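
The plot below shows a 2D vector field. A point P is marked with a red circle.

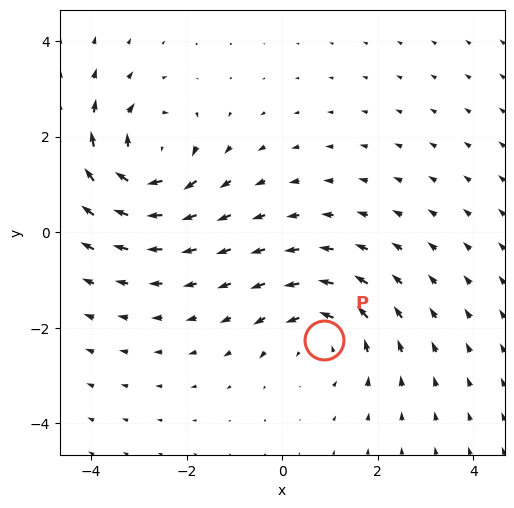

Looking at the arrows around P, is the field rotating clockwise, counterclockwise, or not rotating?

counterclockwise

Near P at (0.9, -2.2) the arrows circulate counterclockwise. The curl (z-component) there is about +4; positive curl means counterclockwise rotation.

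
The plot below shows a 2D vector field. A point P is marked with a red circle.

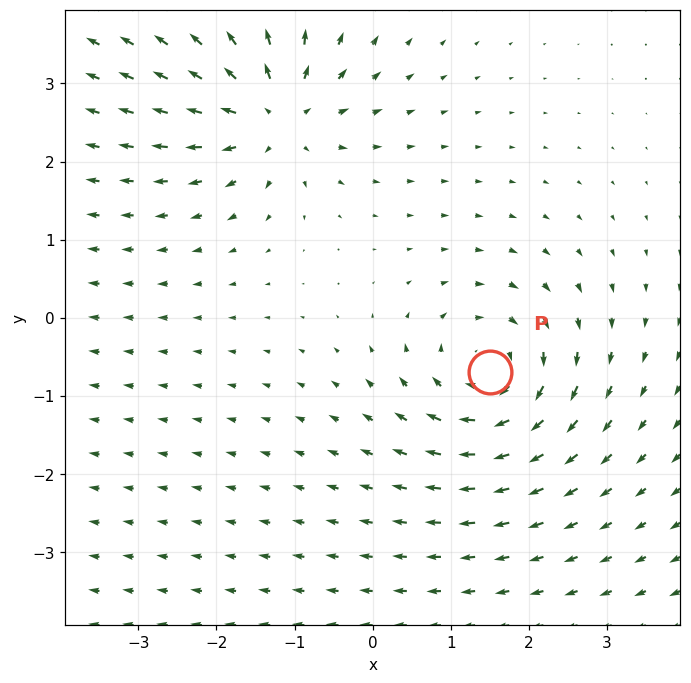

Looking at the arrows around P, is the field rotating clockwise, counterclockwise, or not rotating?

Near P at (1.5, -0.7) the arrows circulate clockwise. The curl (z-component) there is about -5; negative curl means clockwise rotation.

clockwise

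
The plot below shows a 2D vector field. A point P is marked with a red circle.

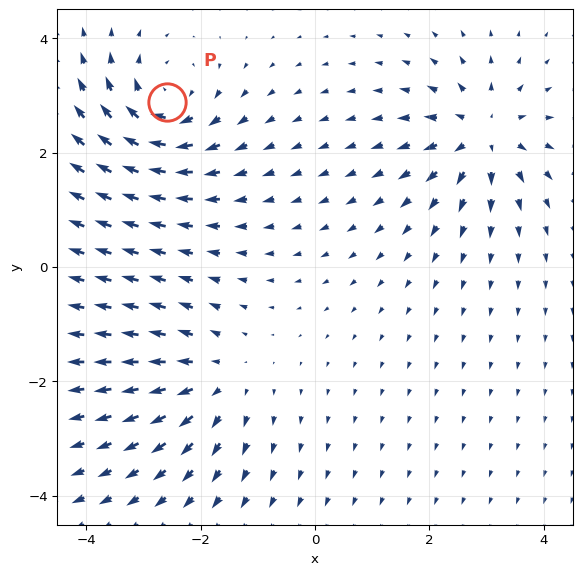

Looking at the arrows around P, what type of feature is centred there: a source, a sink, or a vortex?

vortex

At P (-2.6, 2.9) the arrows circulate clockwise. Divergence ≈0, curl about -4 — near-zero divergence with nonzero curl is a vortex.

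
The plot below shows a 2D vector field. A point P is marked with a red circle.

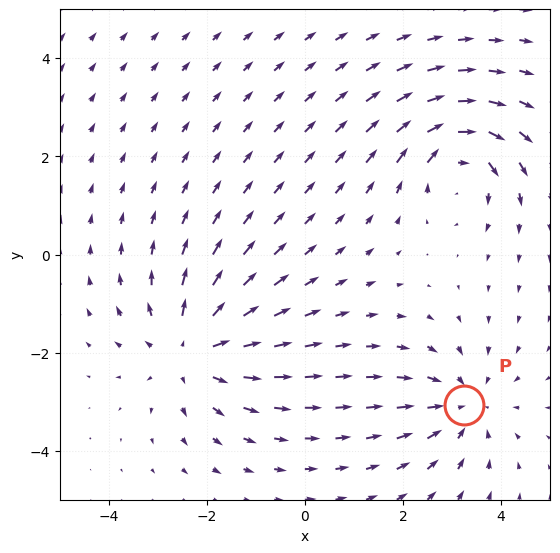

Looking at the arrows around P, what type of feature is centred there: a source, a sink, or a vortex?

At P (3.2, -3.1) the arrows converge inward. Divergence about -3, curl ≈0 — negative divergence with near-zero curl is a sink.

sink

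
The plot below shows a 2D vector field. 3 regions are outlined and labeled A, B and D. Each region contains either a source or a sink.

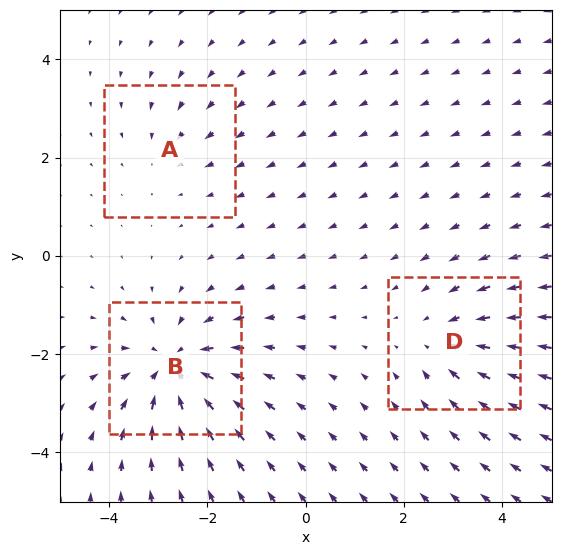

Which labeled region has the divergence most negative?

B

Divergence at each region's feature centre — A: about -2, B: about -5, D: about -3. Region B is most negative.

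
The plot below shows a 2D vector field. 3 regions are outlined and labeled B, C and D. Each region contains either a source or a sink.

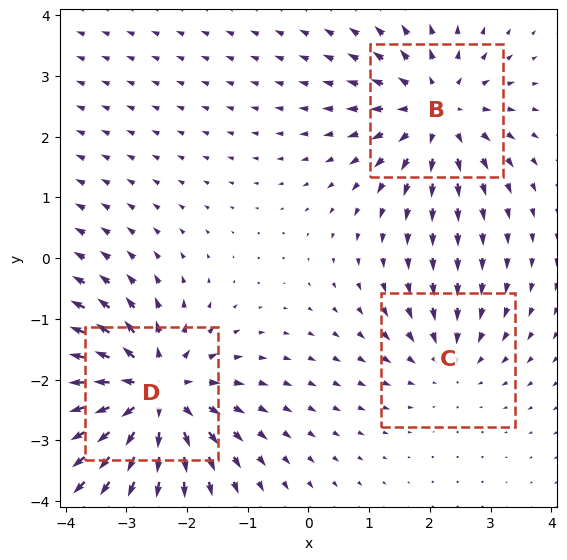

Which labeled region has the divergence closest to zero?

C

Divergence at each region's feature centre — B: about +4, C: about -2, D: about +5. Region C is closest to zero.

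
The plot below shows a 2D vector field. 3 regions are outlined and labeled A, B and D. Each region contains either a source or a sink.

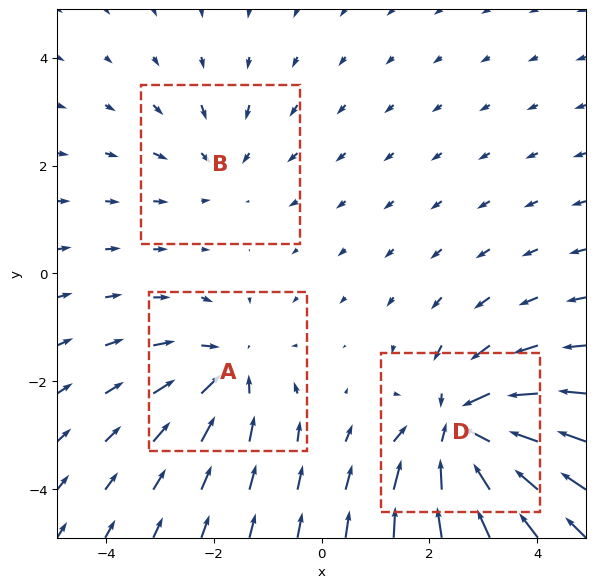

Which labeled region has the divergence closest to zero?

Divergence at each region's feature centre — A: about -3, B: about -2, D: about -5. Region B is closest to zero.

B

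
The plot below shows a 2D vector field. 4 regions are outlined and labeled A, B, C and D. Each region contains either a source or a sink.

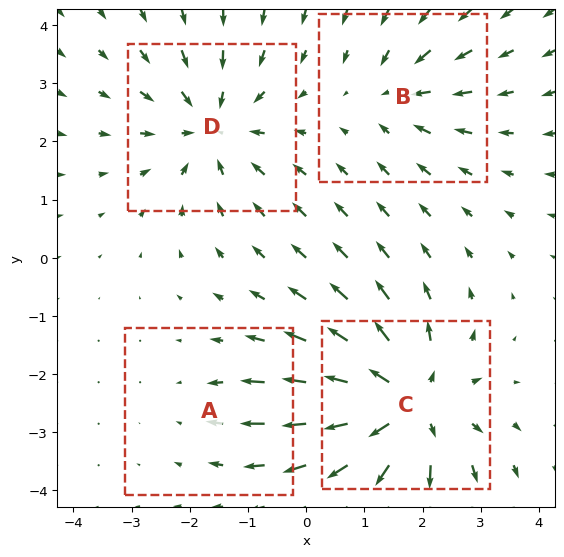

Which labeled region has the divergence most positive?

Divergence at each region's feature centre — A: about -2, B: about -3, C: about +6, D: about -5. Region C is most positive.

C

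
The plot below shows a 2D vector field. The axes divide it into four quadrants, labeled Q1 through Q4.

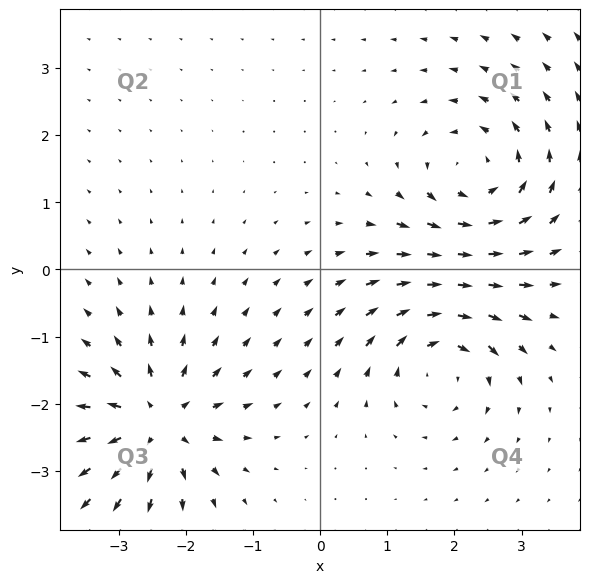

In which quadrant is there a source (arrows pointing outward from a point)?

The source sits at approximately (-2.4, -2.3), which lies in quadrant Q3. The divergence there is about +6, positive as expected for a source.

Q3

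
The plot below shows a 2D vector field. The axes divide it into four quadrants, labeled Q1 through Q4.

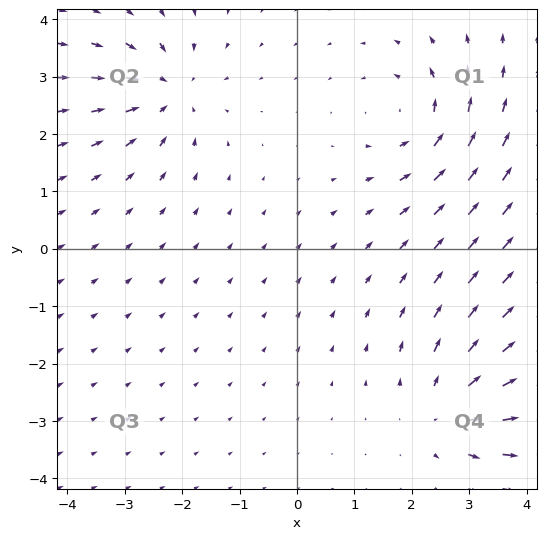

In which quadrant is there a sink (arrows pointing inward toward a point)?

The sink sits at approximately (-2.2, 2.7), which lies in quadrant Q2. The divergence there is about -3, negative as expected for a sink.

Q2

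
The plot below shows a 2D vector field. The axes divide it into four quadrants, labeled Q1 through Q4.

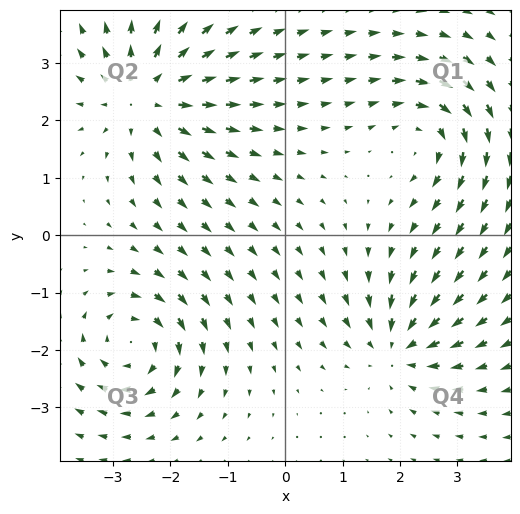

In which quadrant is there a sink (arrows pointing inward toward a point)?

Q4

The sink sits at approximately (2.0, -1.9), which lies in quadrant Q4. The divergence there is about -5, negative as expected for a sink.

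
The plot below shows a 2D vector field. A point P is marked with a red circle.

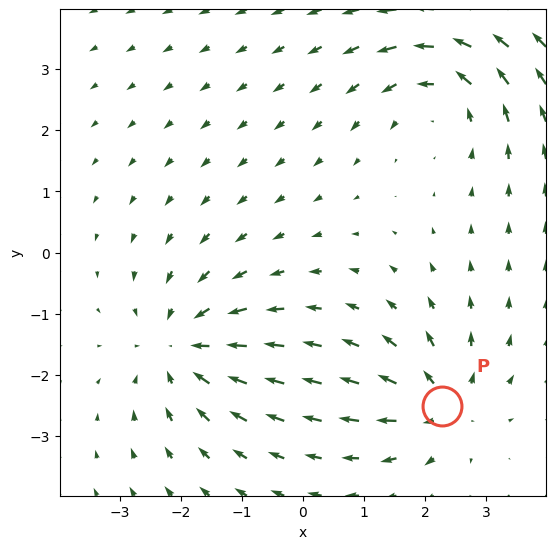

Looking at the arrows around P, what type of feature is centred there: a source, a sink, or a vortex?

At P (2.3, -2.5) the arrows spread outward. Divergence about +5, curl ≈0 — positive divergence with near-zero curl is a source.

source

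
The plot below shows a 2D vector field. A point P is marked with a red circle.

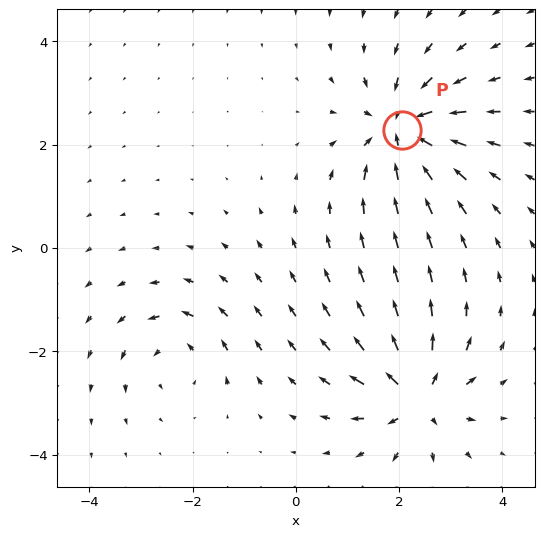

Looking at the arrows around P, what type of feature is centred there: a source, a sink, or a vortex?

At P (2.1, 2.3) the arrows converge inward. Divergence about -6, curl ≈0 — negative divergence with near-zero curl is a sink.

sink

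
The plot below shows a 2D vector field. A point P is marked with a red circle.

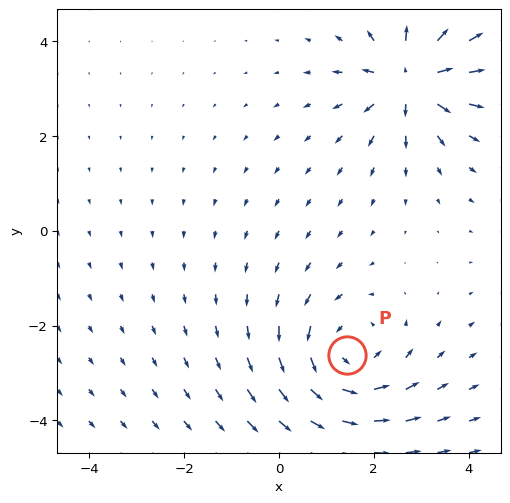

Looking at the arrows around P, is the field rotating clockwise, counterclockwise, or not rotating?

Near P at (1.4, -2.6) the arrows circulate counterclockwise. The curl (z-component) there is about +5; positive curl means counterclockwise rotation.

counterclockwise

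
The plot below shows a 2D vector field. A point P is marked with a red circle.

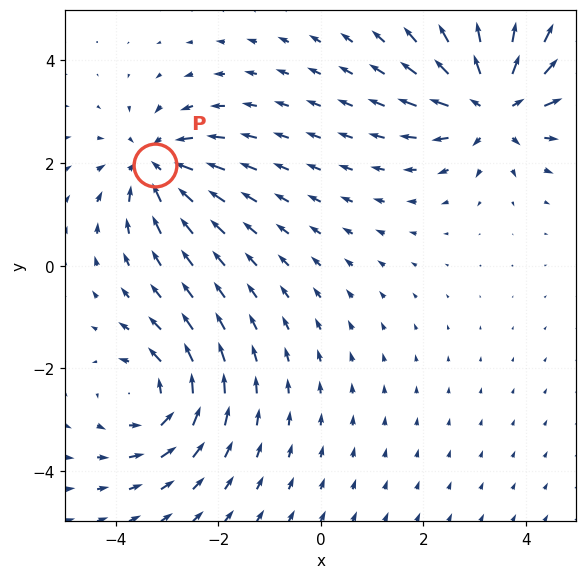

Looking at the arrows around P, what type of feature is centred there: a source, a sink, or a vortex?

At P (-3.2, 2.0) the arrows converge inward. Divergence about -5, curl ≈0 — negative divergence with near-zero curl is a sink.

sink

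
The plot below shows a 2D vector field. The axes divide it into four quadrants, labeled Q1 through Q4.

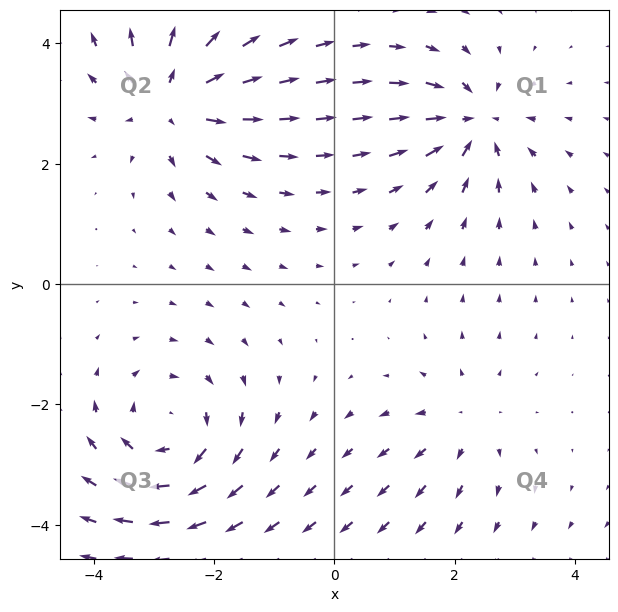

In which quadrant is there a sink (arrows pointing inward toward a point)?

Q1

The sink sits at approximately (2.3, 2.7), which lies in quadrant Q1. The divergence there is about -6, negative as expected for a sink.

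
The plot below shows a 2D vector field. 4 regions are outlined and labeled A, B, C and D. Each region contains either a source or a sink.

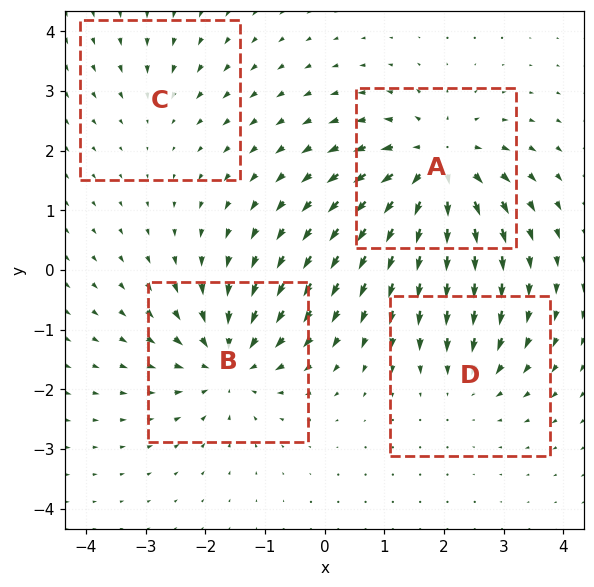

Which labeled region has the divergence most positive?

A

Divergence at each region's feature centre — A: about +7, B: about -6, C: about -2, D: about -3. Region A is most positive.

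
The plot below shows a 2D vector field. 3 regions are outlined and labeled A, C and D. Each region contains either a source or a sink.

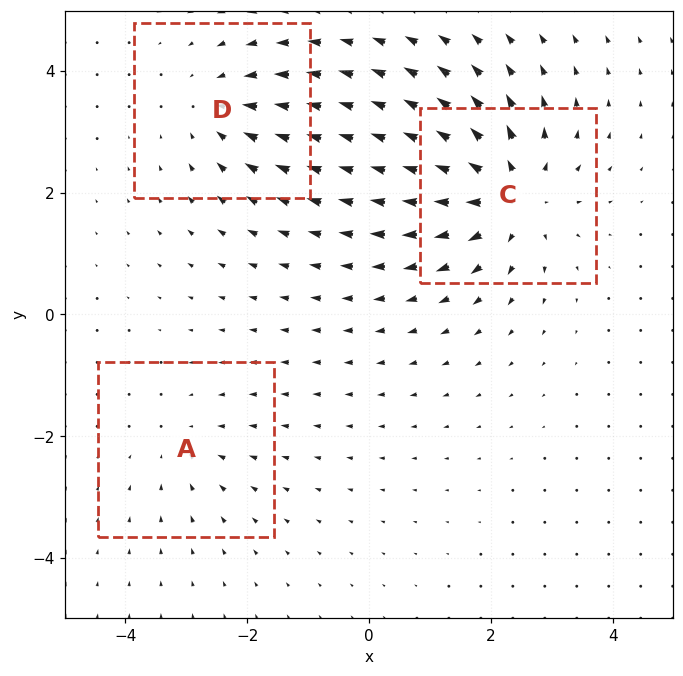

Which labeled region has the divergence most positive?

Divergence at each region's feature centre — A: about -2, C: about +5, D: about -3. Region C is most positive.

C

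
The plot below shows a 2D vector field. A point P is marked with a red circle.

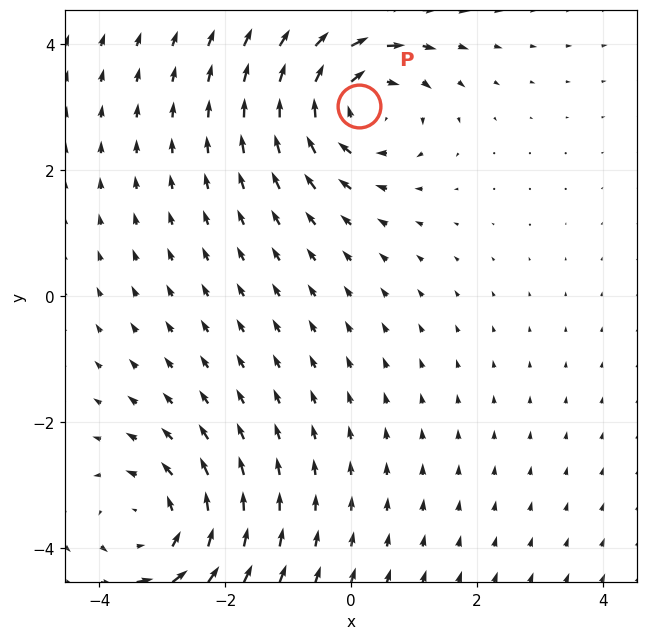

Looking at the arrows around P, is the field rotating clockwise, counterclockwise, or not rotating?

Near P at (0.1, 3.0) the arrows circulate clockwise. The curl (z-component) there is about -4; negative curl means clockwise rotation.

clockwise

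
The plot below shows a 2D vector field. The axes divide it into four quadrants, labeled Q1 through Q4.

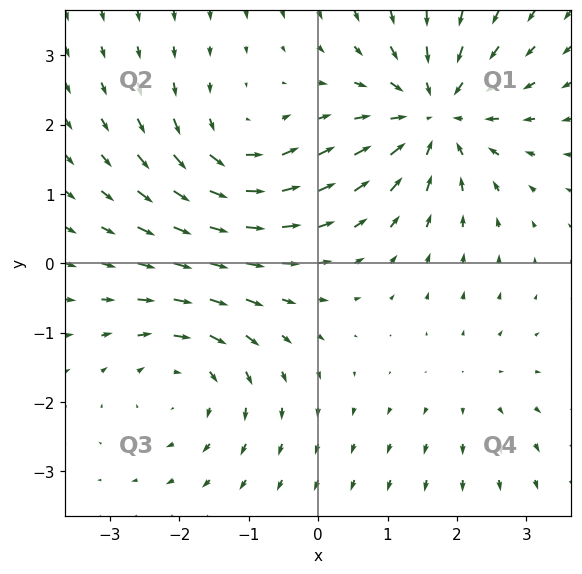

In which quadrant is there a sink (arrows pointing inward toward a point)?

Q1

The sink sits at approximately (1.7, 2.1), which lies in quadrant Q1. The divergence there is about -6, negative as expected for a sink.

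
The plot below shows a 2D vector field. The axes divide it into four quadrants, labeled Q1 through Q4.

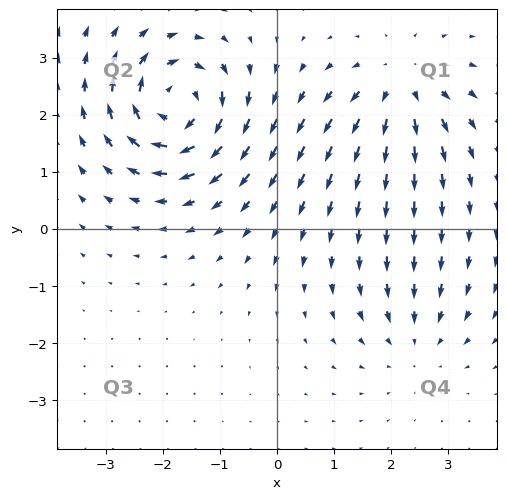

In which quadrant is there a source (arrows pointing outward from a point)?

Q1

The source sits at approximately (2.2, 2.5), which lies in quadrant Q1. The divergence there is about +4, positive as expected for a source.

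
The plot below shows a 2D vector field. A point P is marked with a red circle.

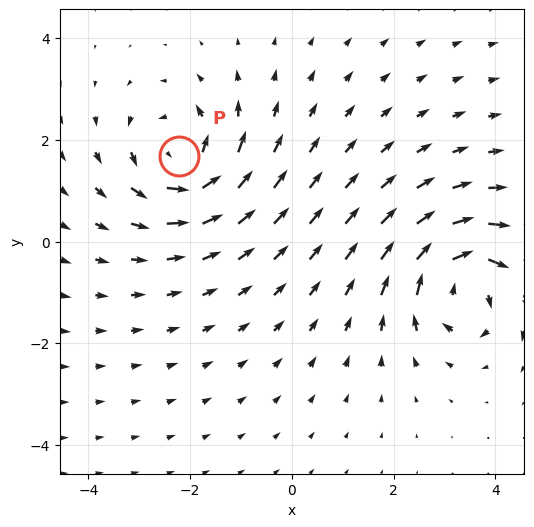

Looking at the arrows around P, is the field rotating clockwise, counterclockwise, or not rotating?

counterclockwise

Near P at (-2.2, 1.7) the arrows circulate counterclockwise. The curl (z-component) there is about +5; positive curl means counterclockwise rotation.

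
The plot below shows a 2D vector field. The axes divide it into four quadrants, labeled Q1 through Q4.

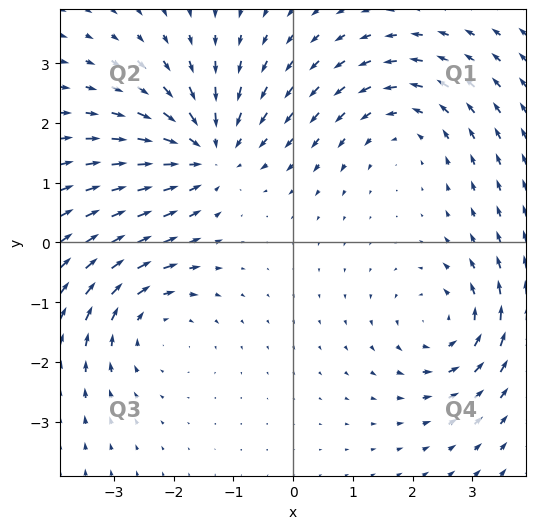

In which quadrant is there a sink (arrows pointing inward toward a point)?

Q2

The sink sits at approximately (-1.4, 1.5), which lies in quadrant Q2. The divergence there is about -4, negative as expected for a sink.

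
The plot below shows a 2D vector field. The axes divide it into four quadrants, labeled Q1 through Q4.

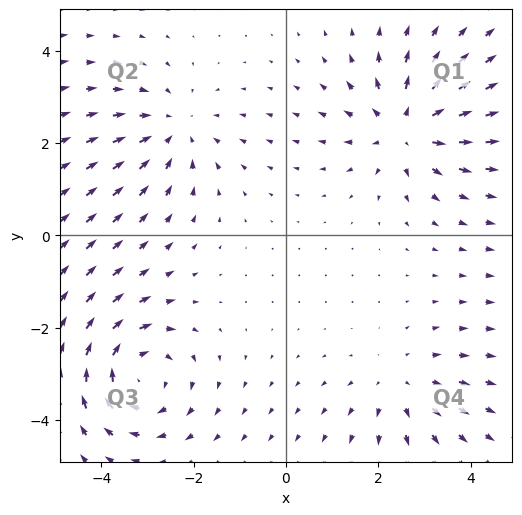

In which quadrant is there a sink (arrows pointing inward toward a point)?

The sink sits at approximately (-2.4, 2.3), which lies in quadrant Q2. The divergence there is about -3, negative as expected for a sink.

Q2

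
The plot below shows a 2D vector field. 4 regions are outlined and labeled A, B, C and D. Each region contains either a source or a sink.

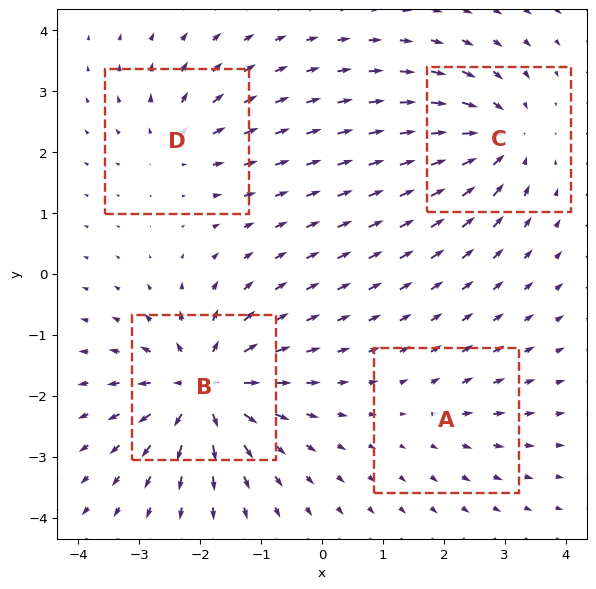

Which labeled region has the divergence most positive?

Divergence at each region's feature centre — A: about +2, B: about +9, C: about -6, D: about +4. Region B is most positive.

B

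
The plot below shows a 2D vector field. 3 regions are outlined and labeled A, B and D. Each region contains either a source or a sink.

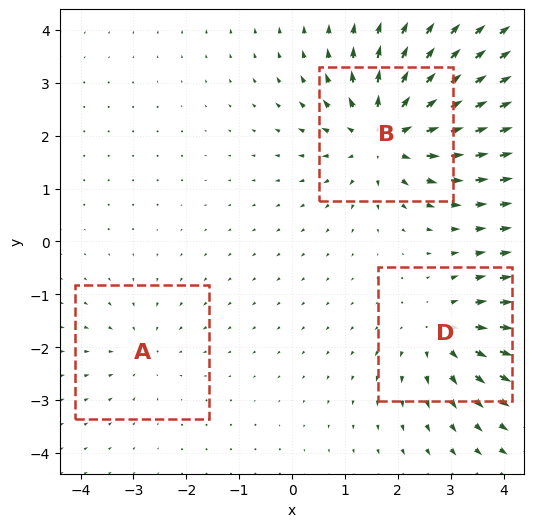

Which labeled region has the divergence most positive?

Divergence at each region's feature centre — A: about -2, B: about +5, D: about +3. Region B is most positive.

B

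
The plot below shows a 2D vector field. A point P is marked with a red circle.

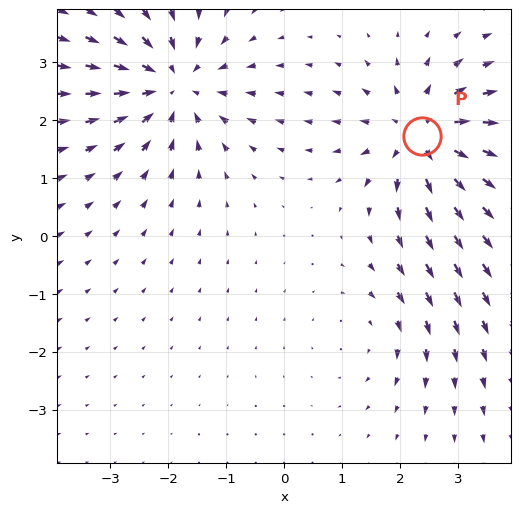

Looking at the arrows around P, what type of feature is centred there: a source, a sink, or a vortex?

source

At P (2.4, 1.7) the arrows spread outward. Divergence about +5, curl ≈0 — positive divergence with near-zero curl is a source.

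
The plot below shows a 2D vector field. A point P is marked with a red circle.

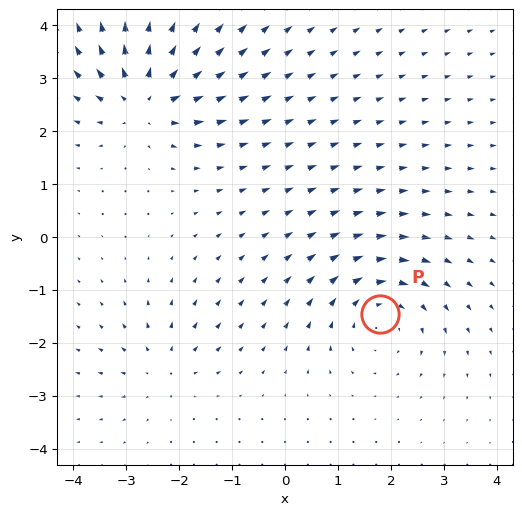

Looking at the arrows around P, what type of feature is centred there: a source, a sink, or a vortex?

vortex

At P (1.8, -1.5) the arrows circulate clockwise. Divergence ≈0, curl about -4 — near-zero divergence with nonzero curl is a vortex.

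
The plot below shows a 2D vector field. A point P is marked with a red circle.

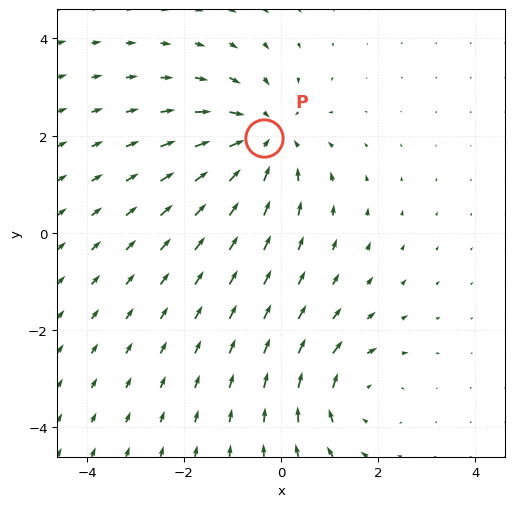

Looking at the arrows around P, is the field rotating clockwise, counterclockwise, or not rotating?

Near P at (-0.4, 1.9) the arrows show no circulation. The curl there is ≈0.

not rotating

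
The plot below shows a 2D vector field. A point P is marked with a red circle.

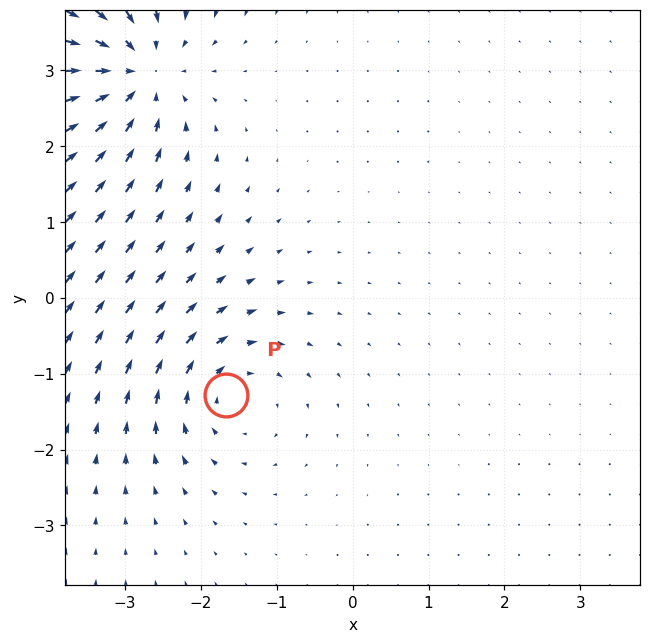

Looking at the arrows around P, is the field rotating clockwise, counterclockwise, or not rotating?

clockwise

Near P at (-1.7, -1.3) the arrows circulate clockwise. The curl (z-component) there is about -4; negative curl means clockwise rotation.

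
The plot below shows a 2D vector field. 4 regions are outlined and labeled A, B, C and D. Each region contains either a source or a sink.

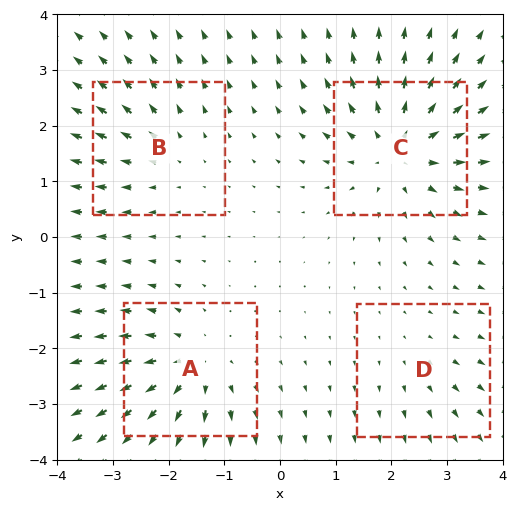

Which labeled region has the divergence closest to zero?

D

Divergence at each region's feature centre — A: about +5, B: about +3, C: about +6, D: about +2. Region D is closest to zero.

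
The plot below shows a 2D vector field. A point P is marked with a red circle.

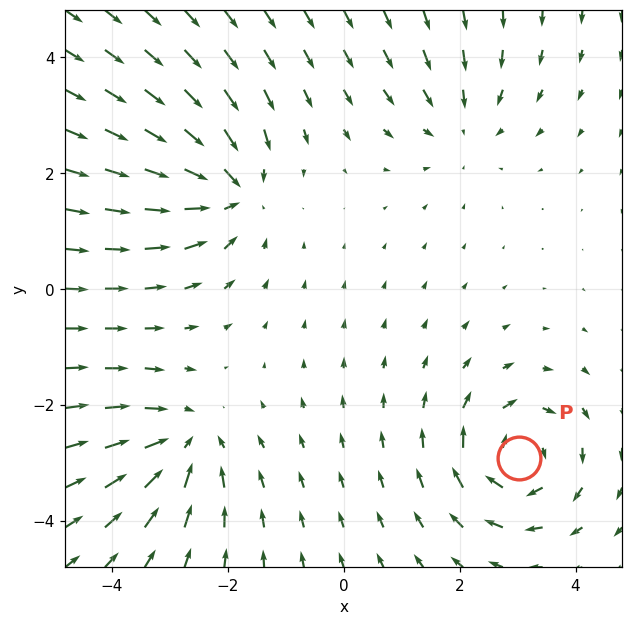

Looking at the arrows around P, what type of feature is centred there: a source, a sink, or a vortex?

vortex

At P (3.0, -2.9) the arrows circulate clockwise. Divergence ≈0, curl about -6 — near-zero divergence with nonzero curl is a vortex.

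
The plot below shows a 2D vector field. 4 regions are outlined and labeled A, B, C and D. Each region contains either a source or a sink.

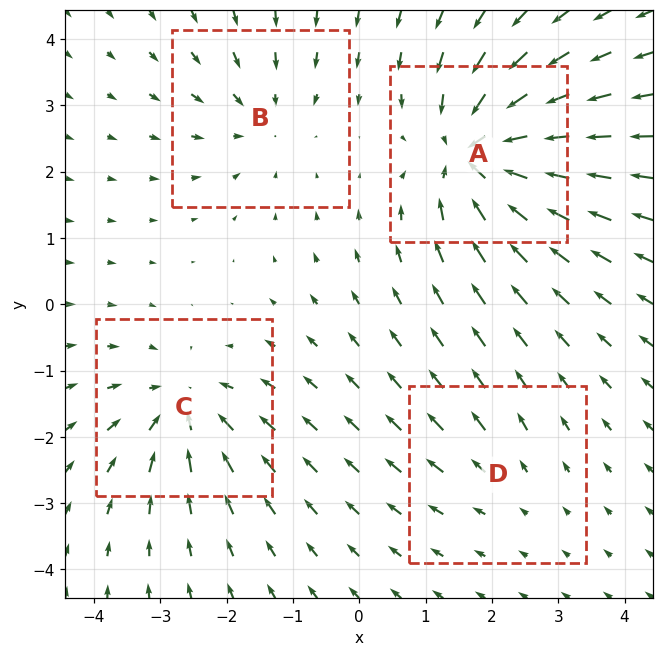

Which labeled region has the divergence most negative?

Divergence at each region's feature centre — A: about -8, B: about -4, C: about -5, D: about +2. Region A is most negative.

A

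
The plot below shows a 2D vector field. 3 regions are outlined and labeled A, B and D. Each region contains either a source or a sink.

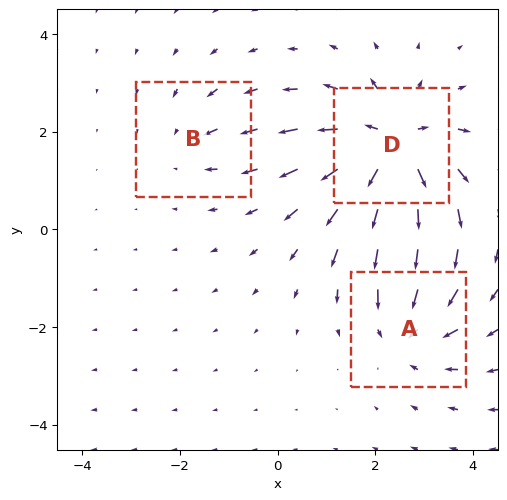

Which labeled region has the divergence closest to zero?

B

Divergence at each region's feature centre — A: about -4, B: about -2, D: about +6. Region B is closest to zero.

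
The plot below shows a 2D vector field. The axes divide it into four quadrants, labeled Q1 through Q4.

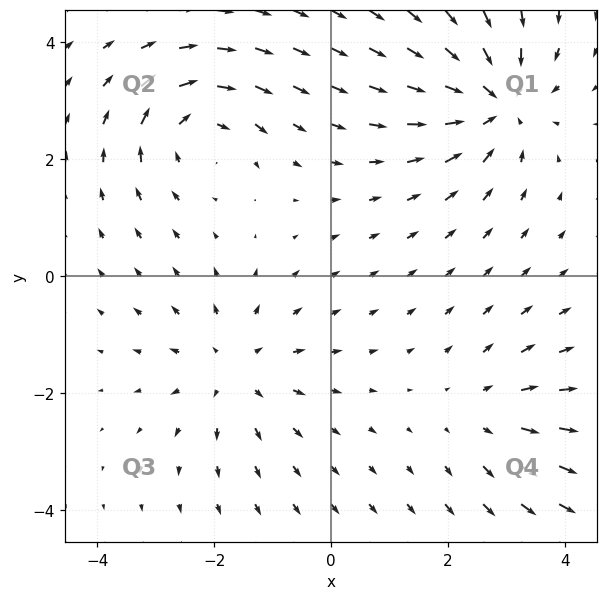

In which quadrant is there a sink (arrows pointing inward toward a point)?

Q1

The sink sits at approximately (2.8, 3.0), which lies in quadrant Q1. The divergence there is about -5, negative as expected for a sink.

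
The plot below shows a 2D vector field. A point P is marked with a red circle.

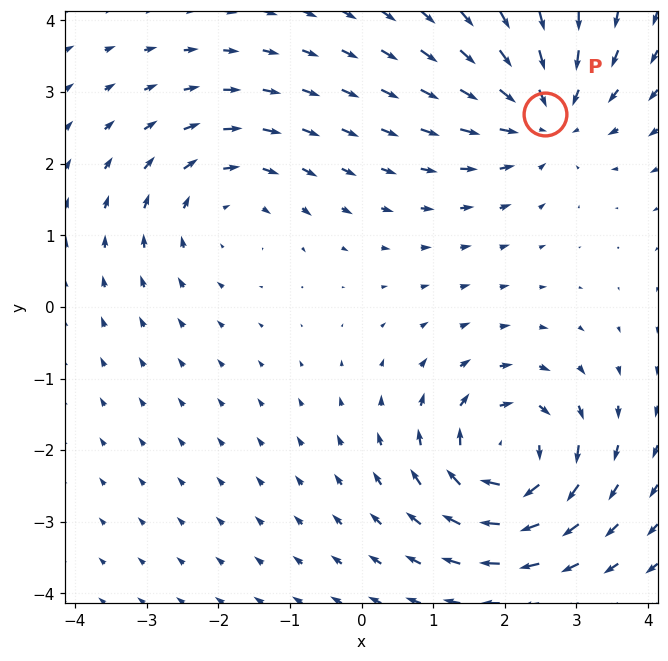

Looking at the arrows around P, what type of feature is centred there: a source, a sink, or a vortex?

At P (2.6, 2.7) the arrows converge inward. Divergence about -4, curl ≈0 — negative divergence with near-zero curl is a sink.

sink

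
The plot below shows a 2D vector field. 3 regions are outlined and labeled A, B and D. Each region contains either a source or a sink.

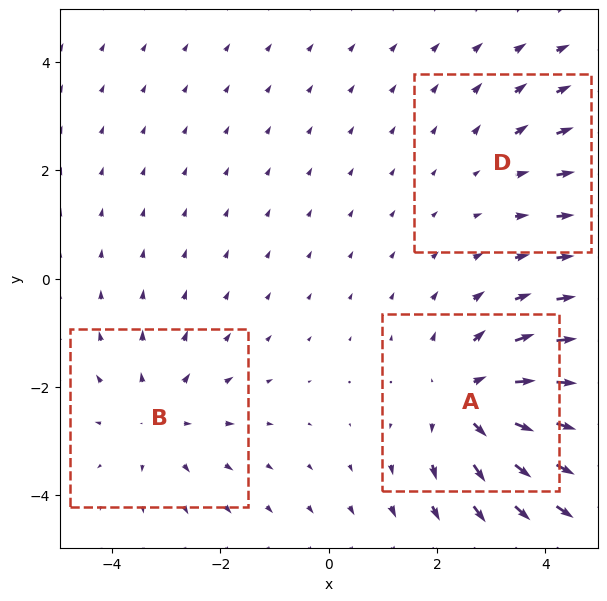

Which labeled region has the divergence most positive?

Divergence at each region's feature centre — A: about +4, B: about +3, D: about +2. Region A is most positive.

A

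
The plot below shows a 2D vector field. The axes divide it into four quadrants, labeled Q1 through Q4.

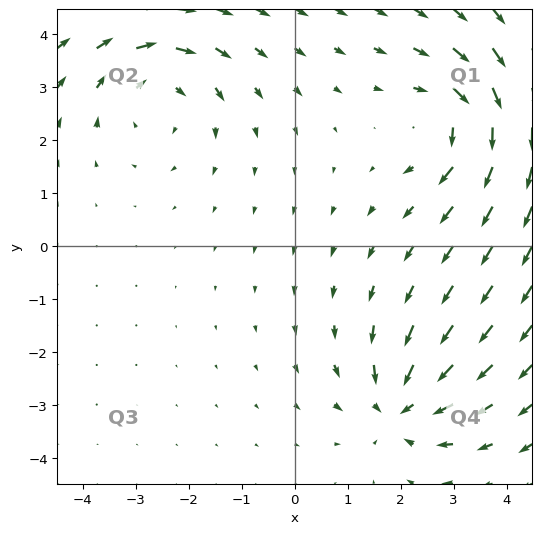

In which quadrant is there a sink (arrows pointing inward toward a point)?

Q4

The sink sits at approximately (2.0, -3.0), which lies in quadrant Q4. The divergence there is about -5, negative as expected for a sink.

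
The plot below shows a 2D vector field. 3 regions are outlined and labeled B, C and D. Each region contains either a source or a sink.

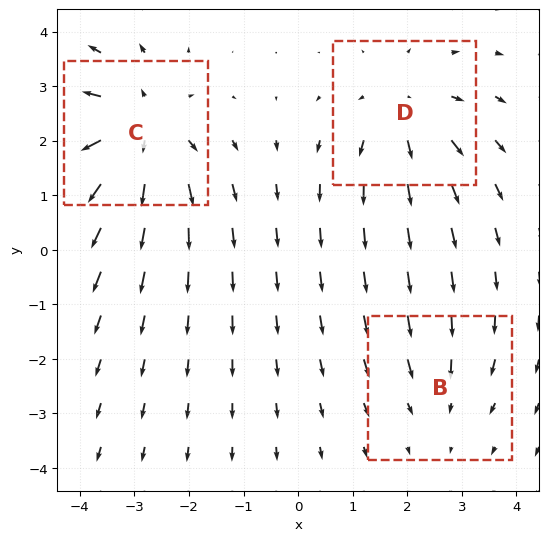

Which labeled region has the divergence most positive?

Divergence at each region's feature centre — B: about -2, C: about +4, D: about +3. Region C is most positive.

C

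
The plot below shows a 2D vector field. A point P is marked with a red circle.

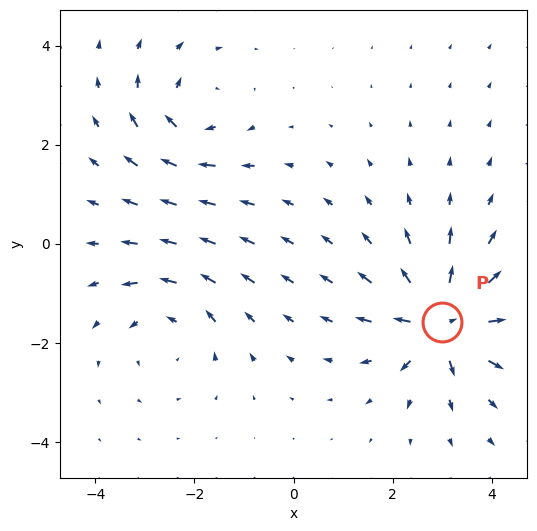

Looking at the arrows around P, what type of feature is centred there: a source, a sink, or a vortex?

source

At P (3.0, -1.6) the arrows spread outward. Divergence about +6, curl ≈0 — positive divergence with near-zero curl is a source.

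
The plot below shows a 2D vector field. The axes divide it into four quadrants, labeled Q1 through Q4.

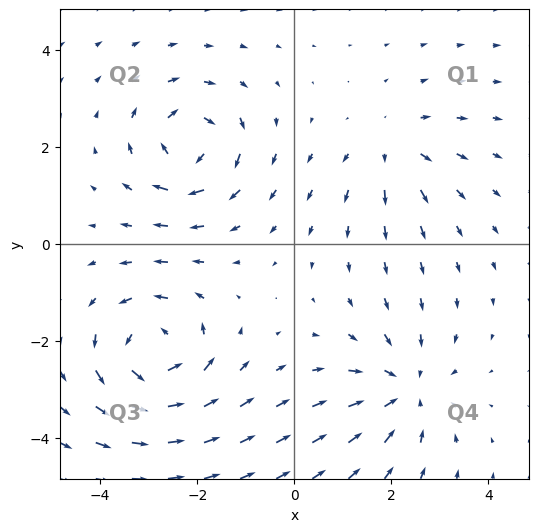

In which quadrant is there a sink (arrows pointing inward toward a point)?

The sink sits at approximately (2.3, -3.0), which lies in quadrant Q4. The divergence there is about -3, negative as expected for a sink.

Q4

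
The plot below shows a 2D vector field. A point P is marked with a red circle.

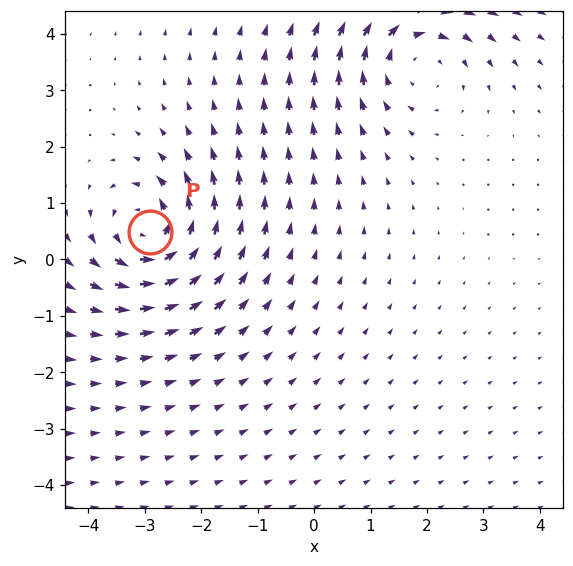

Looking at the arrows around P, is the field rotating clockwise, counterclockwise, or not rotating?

counterclockwise

Near P at (-2.9, 0.5) the arrows circulate counterclockwise. The curl (z-component) there is about +4; positive curl means counterclockwise rotation.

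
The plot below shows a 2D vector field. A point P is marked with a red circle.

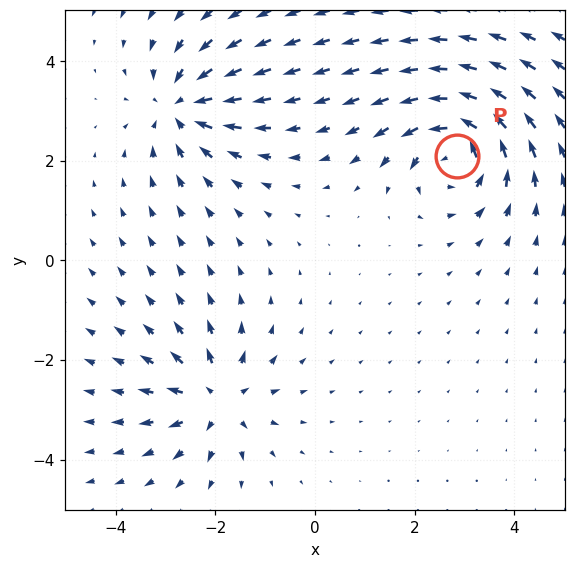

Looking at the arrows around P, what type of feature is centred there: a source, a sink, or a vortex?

At P (2.9, 2.1) the arrows circulate counterclockwise. Divergence ≈0, curl about +5 — near-zero divergence with nonzero curl is a vortex.

vortex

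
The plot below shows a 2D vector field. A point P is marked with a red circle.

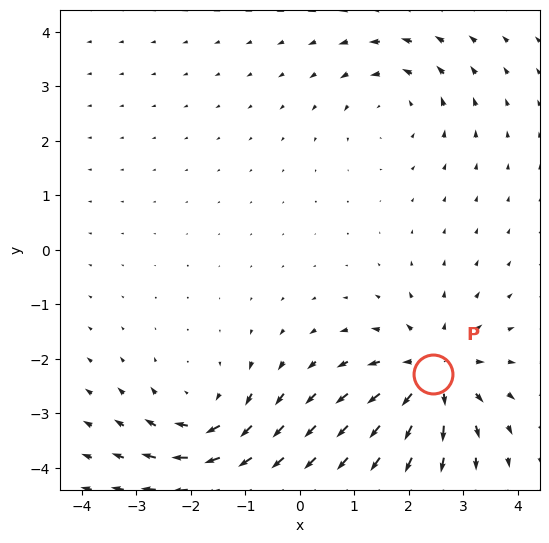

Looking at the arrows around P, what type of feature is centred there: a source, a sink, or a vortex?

At P (2.4, -2.3) the arrows spread outward. Divergence about +5, curl ≈0 — positive divergence with near-zero curl is a source.

source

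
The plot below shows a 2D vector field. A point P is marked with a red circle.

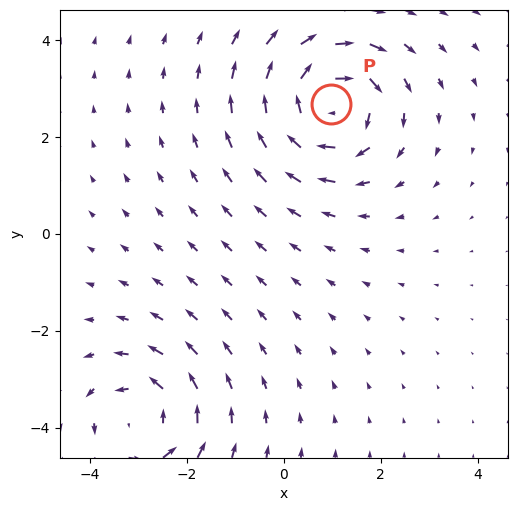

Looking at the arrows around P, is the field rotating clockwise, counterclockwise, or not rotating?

Near P at (1.0, 2.7) the arrows circulate clockwise. The curl (z-component) there is about -5; negative curl means clockwise rotation.

clockwise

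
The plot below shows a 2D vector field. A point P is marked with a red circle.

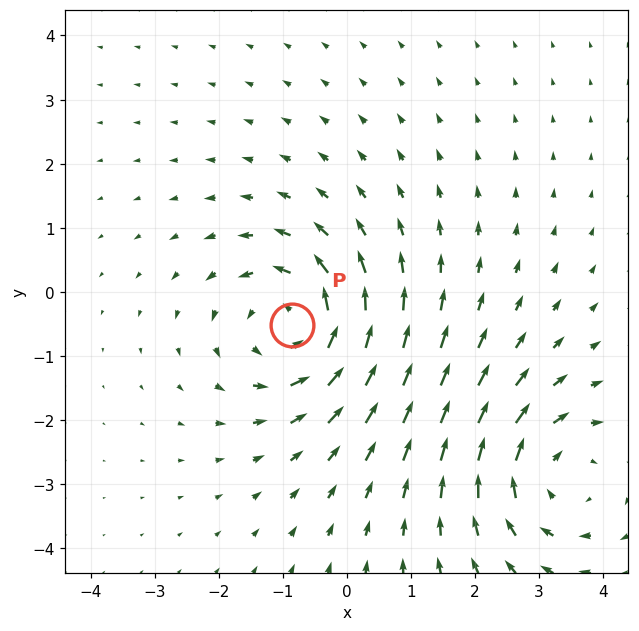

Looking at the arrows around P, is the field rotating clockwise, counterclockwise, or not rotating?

counterclockwise

Near P at (-0.9, -0.5) the arrows circulate counterclockwise. The curl (z-component) there is about +5; positive curl means counterclockwise rotation.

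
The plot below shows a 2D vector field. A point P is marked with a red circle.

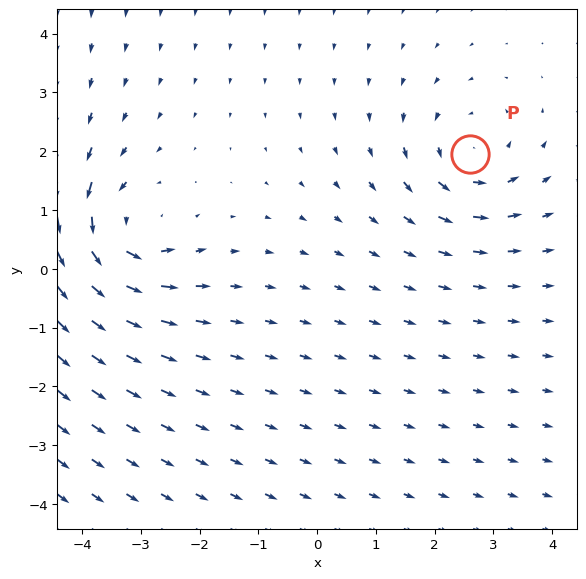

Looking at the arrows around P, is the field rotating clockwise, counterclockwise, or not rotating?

counterclockwise

Near P at (2.6, 1.9) the arrows circulate counterclockwise. The curl (z-component) there is about +3; positive curl means counterclockwise rotation.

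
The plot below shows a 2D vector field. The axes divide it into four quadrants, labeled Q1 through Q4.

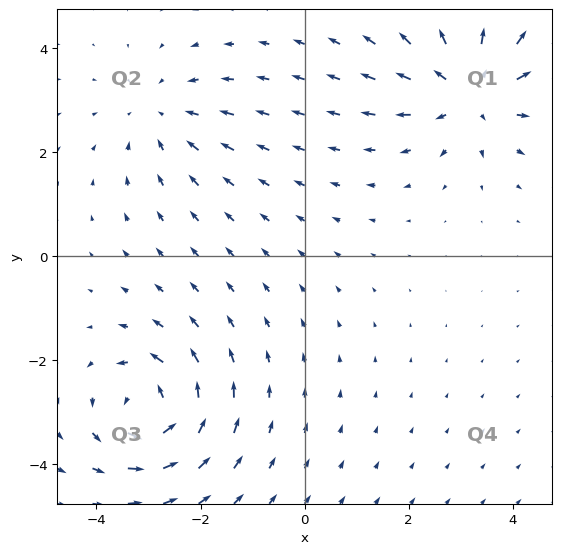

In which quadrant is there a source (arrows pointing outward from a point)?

Q1

The source sits at approximately (3.2, 3.2), which lies in quadrant Q1. The divergence there is about +4, positive as expected for a source.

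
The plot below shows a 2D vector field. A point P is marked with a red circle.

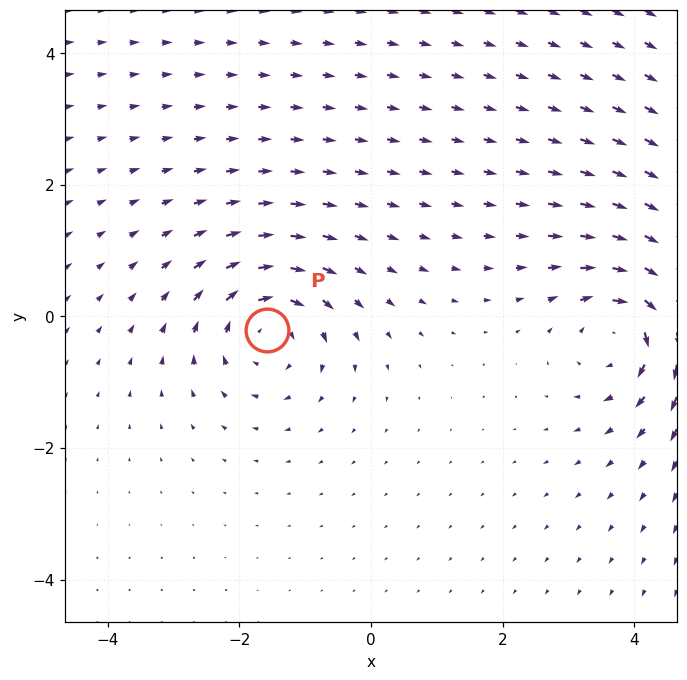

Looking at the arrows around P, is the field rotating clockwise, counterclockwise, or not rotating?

Near P at (-1.6, -0.2) the arrows circulate clockwise. The curl (z-component) there is about -5; negative curl means clockwise rotation.

clockwise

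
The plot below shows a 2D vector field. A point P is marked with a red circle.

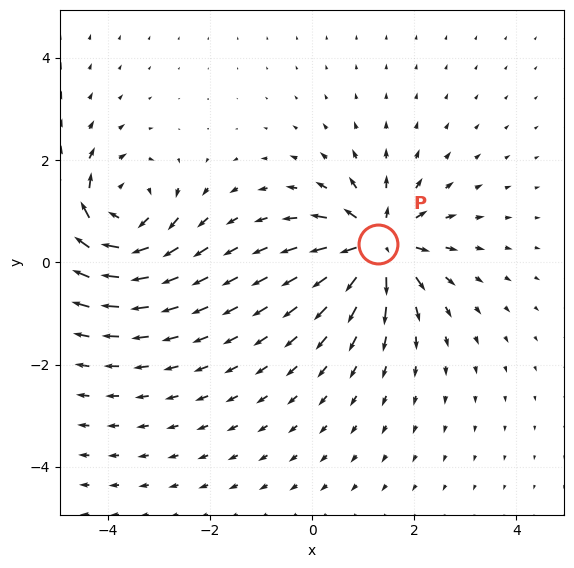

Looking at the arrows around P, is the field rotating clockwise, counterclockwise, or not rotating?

Near P at (1.3, 0.4) the arrows show no circulation. The curl there is ≈0.

not rotating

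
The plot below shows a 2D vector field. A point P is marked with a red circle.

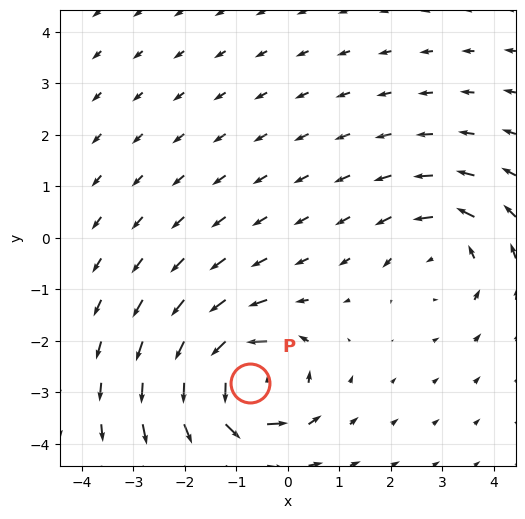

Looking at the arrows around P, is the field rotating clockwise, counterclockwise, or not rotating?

Near P at (-0.7, -2.8) the arrows circulate counterclockwise. The curl (z-component) there is about +7; positive curl means counterclockwise rotation.

counterclockwise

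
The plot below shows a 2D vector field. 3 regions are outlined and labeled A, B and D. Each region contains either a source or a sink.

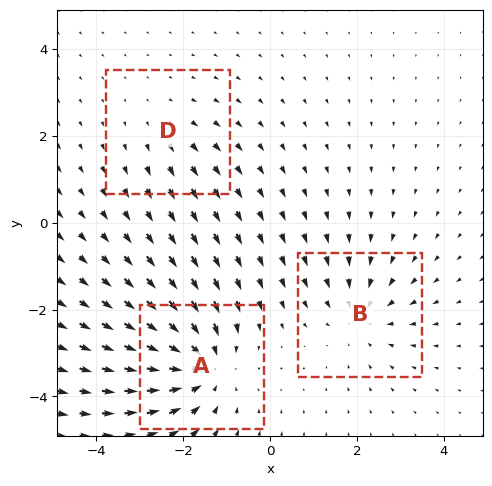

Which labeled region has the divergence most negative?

A

Divergence at each region's feature centre — A: about -5, B: about -3, D: about +2. Region A is most negative.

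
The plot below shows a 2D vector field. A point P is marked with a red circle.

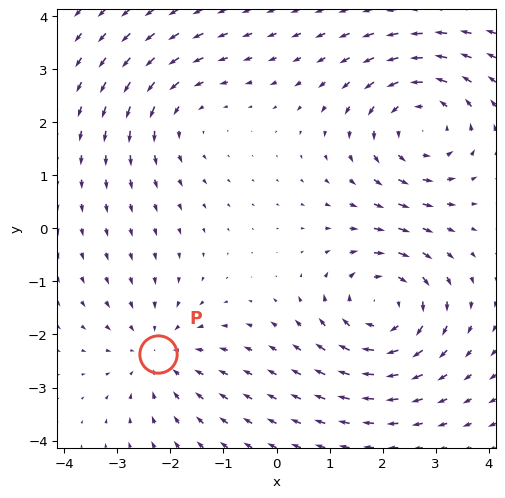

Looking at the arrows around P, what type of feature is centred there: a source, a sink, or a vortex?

At P (-2.2, -2.4) the arrows converge inward. Divergence about -3, curl ≈0 — negative divergence with near-zero curl is a sink.

sink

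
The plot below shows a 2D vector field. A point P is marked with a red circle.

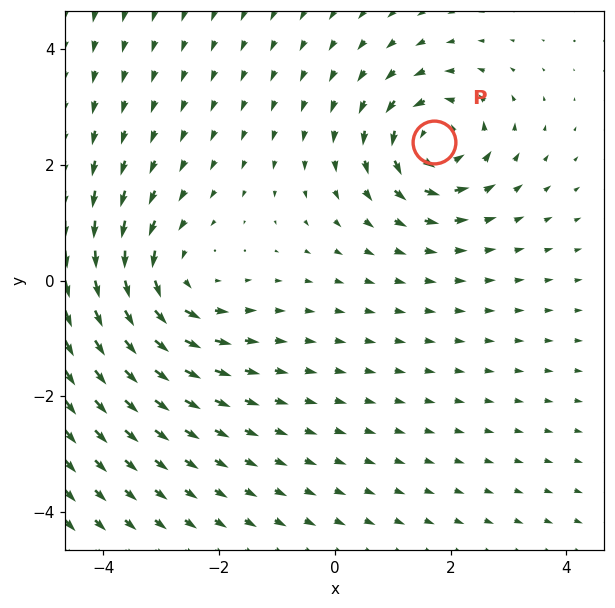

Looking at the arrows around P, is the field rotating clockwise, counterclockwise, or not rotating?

counterclockwise

Near P at (1.7, 2.4) the arrows circulate counterclockwise. The curl (z-component) there is about +4; positive curl means counterclockwise rotation.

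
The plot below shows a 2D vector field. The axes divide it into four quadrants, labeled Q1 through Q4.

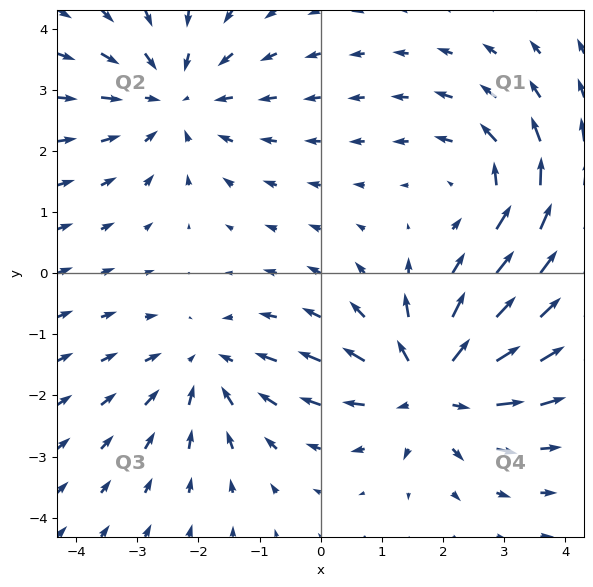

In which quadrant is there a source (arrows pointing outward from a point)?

Q4

The source sits at approximately (1.8, -1.8), which lies in quadrant Q4. The divergence there is about +5, positive as expected for a source.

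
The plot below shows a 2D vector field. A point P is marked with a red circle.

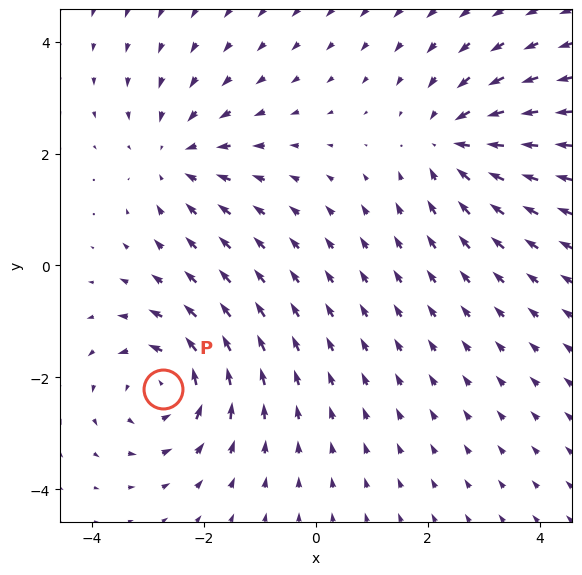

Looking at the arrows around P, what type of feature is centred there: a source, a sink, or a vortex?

vortex

At P (-2.7, -2.2) the arrows circulate counterclockwise. Divergence ≈0, curl about +5 — near-zero divergence with nonzero curl is a vortex.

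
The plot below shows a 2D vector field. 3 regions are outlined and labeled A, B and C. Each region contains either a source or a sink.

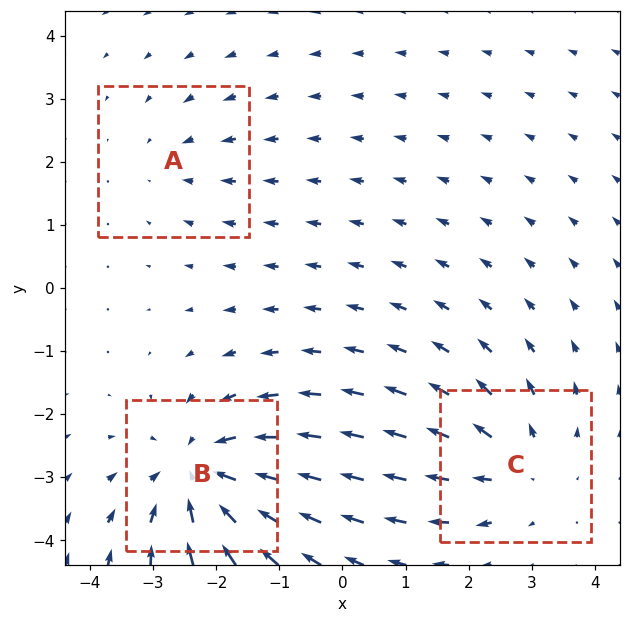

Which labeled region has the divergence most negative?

B

Divergence at each region's feature centre — A: about -2, B: about -5, C: about +3. Region B is most negative.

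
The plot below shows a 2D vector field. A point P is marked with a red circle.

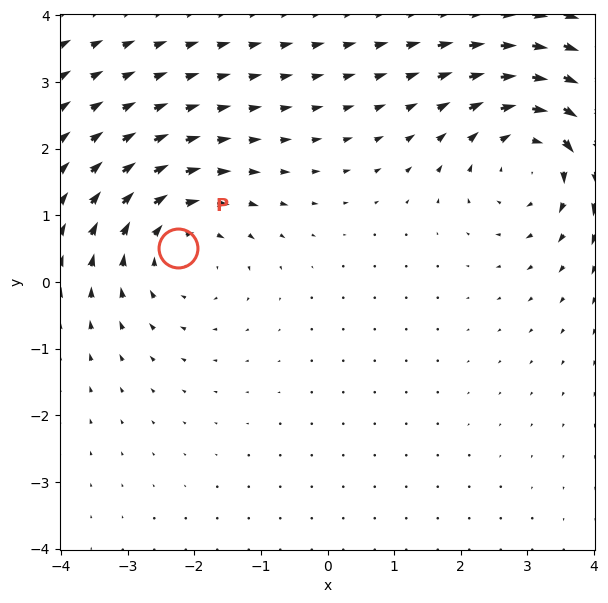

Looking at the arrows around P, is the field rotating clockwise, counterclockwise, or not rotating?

Near P at (-2.2, 0.5) the arrows circulate clockwise. The curl (z-component) there is about -3; negative curl means clockwise rotation.

clockwise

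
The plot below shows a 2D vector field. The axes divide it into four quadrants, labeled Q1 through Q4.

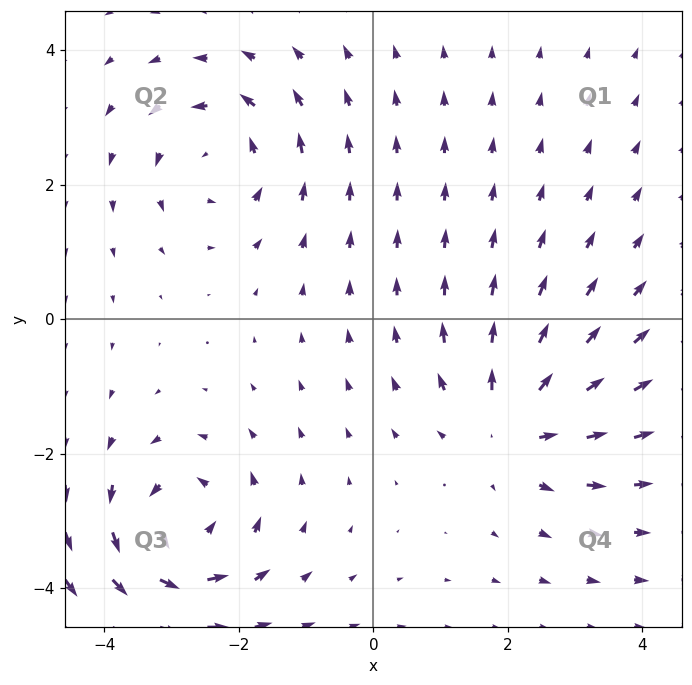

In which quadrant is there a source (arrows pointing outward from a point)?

The source sits at approximately (2.1, -1.6), which lies in quadrant Q4. The divergence there is about +5, positive as expected for a source.

Q4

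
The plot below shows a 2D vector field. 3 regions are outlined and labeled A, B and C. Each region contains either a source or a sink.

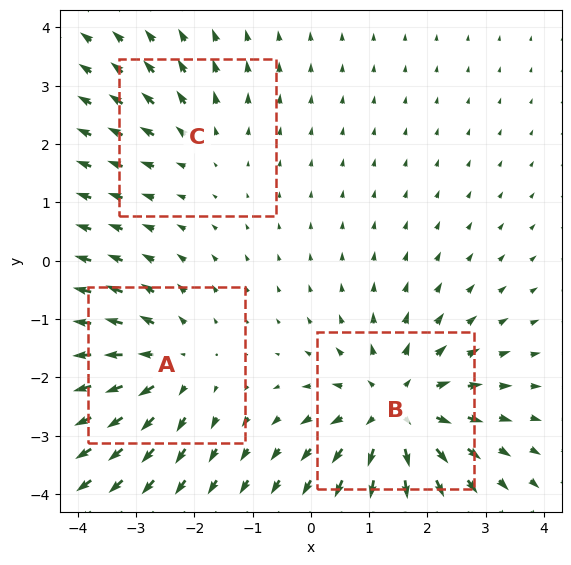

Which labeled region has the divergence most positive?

B

Divergence at each region's feature centre — A: about +3, B: about +4, C: about +2. Region B is most positive.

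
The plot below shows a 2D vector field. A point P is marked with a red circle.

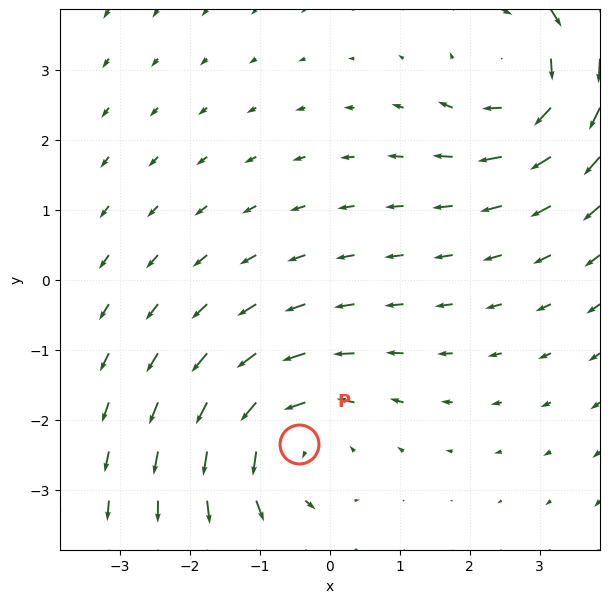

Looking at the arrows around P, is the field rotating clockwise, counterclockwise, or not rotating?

Near P at (-0.4, -2.4) the arrows circulate counterclockwise. The curl (z-component) there is about +3; positive curl means counterclockwise rotation.

counterclockwise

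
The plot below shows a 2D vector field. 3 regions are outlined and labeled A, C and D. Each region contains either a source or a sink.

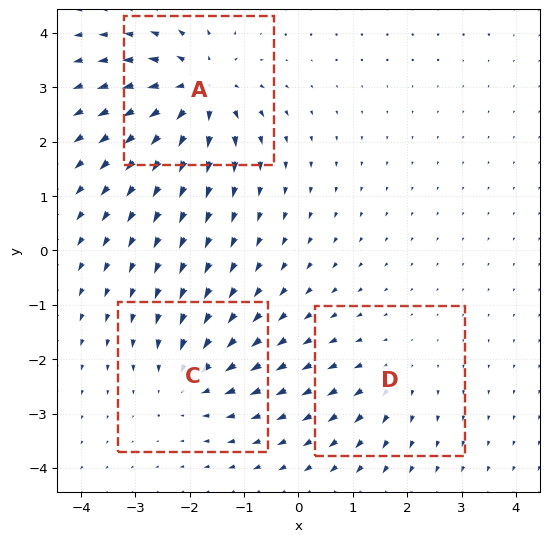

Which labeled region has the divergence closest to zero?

Divergence at each region's feature centre — A: about +6, C: about -4, D: about +3. Region D is closest to zero.

D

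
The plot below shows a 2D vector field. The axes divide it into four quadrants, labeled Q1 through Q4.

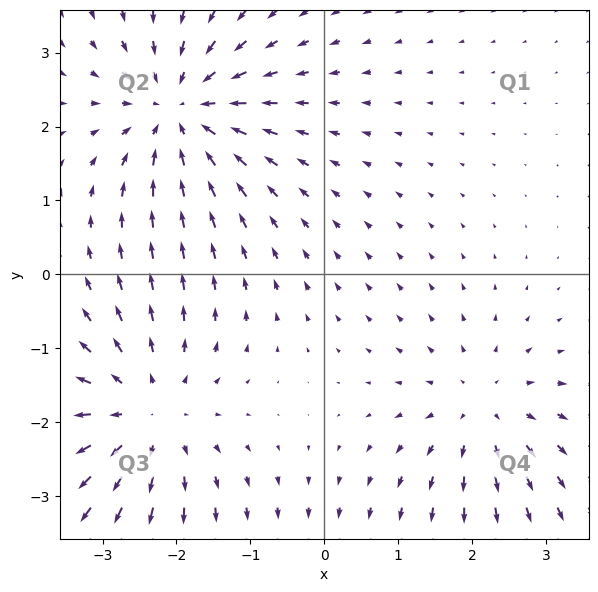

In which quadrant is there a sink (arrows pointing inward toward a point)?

The sink sits at approximately (-2.0, 2.2), which lies in quadrant Q2. The divergence there is about -5, negative as expected for a sink.

Q2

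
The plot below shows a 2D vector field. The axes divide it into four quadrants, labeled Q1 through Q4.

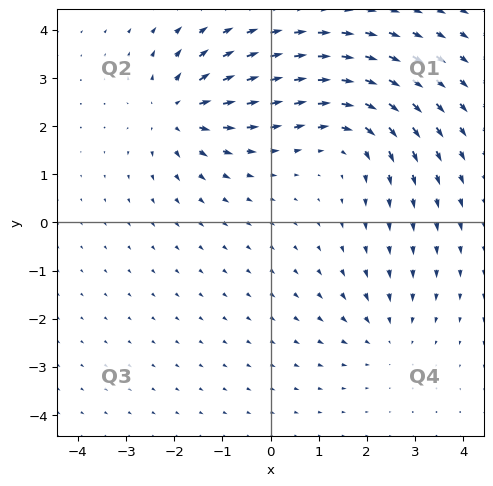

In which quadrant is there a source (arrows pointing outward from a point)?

The source sits at approximately (-1.9, 2.3), which lies in quadrant Q2. The divergence there is about +5, positive as expected for a source.

Q2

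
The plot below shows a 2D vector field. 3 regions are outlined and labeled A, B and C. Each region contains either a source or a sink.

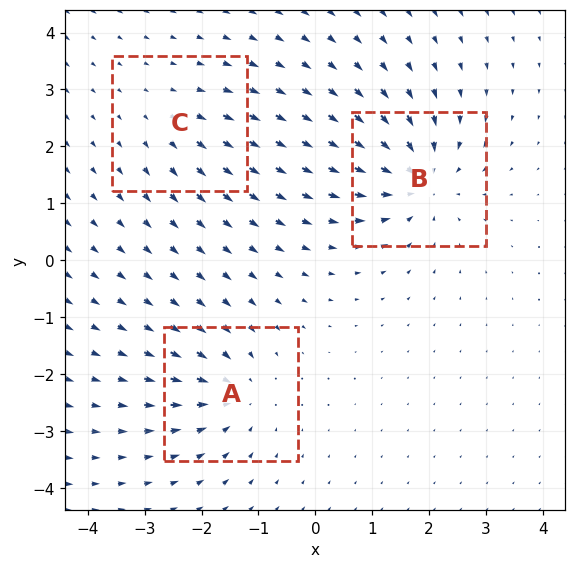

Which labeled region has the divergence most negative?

B

Divergence at each region's feature centre — A: about -4, B: about -5, C: about +2. Region B is most negative.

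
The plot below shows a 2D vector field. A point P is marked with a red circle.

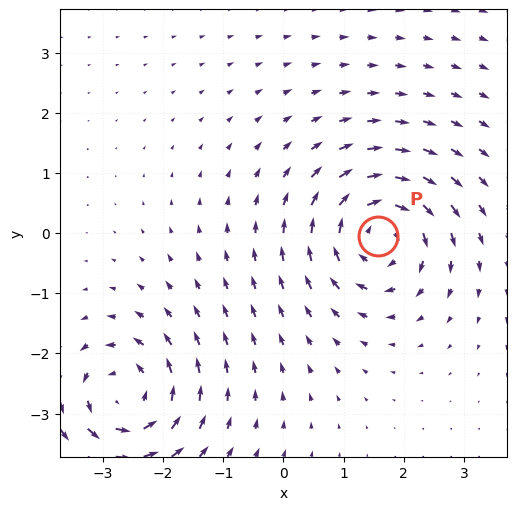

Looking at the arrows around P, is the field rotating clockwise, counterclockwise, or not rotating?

Near P at (1.6, -0.0) the arrows circulate clockwise. The curl (z-component) there is about -6; negative curl means clockwise rotation.

clockwise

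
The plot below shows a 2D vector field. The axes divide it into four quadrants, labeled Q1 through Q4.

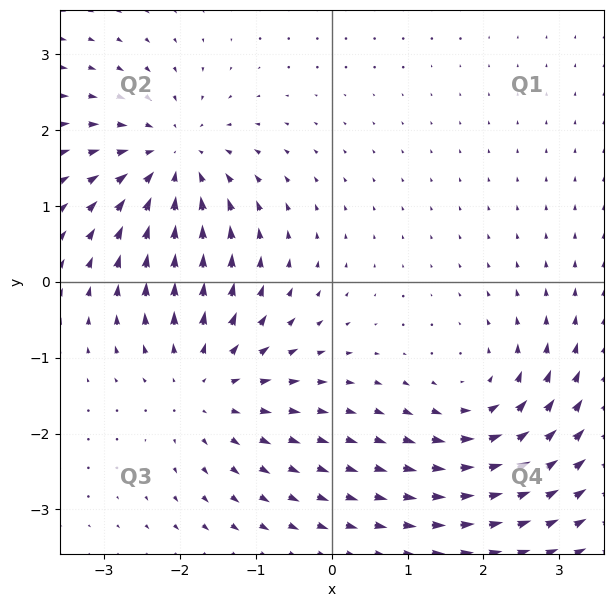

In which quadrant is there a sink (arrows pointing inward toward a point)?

Q2

The sink sits at approximately (-2.1, 1.6), which lies in quadrant Q2. The divergence there is about -4, negative as expected for a sink.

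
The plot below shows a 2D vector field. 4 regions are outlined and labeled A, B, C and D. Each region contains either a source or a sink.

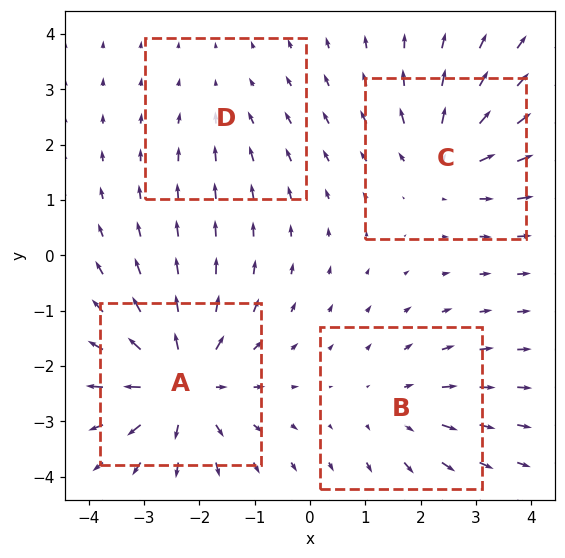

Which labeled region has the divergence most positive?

Divergence at each region's feature centre — A: about +7, B: about +3, C: about +5, D: about -2. Region A is most positive.

A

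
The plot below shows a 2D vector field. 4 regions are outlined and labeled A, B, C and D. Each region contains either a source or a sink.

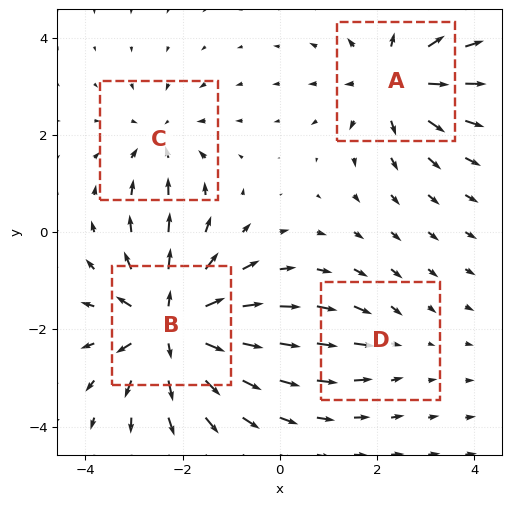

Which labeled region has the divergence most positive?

B

Divergence at each region's feature centre — A: about +5, B: about +7, C: about -3, D: about -2. Region B is most positive.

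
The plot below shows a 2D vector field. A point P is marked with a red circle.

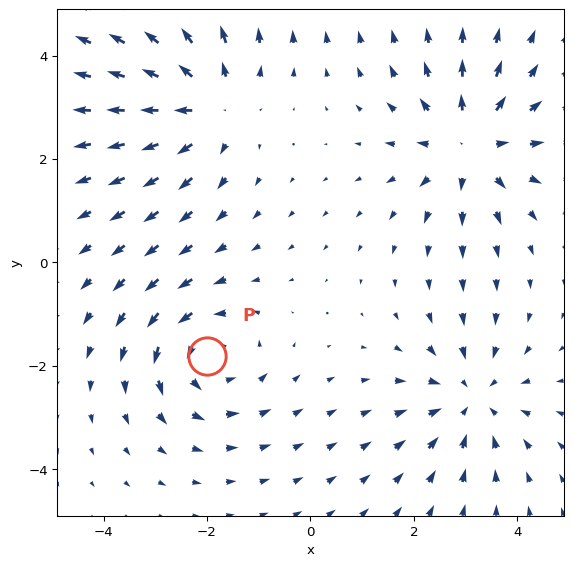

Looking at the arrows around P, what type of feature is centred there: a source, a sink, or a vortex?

vortex

At P (-2.0, -1.8) the arrows circulate counterclockwise. Divergence ≈0, curl about +4 — near-zero divergence with nonzero curl is a vortex.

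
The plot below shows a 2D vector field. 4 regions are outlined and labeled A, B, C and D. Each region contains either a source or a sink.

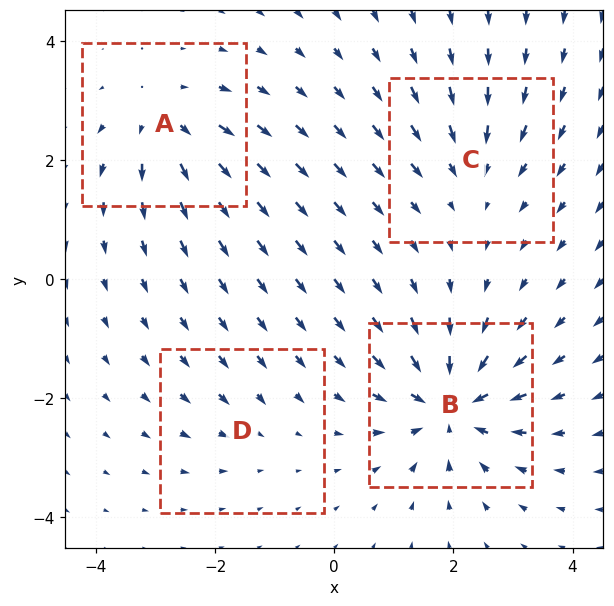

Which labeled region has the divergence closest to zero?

D

Divergence at each region's feature centre — A: about +5, B: about -8, C: about -4, D: about -2. Region D is closest to zero.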